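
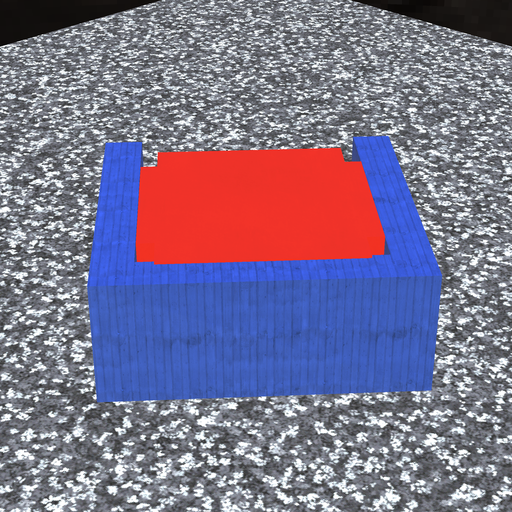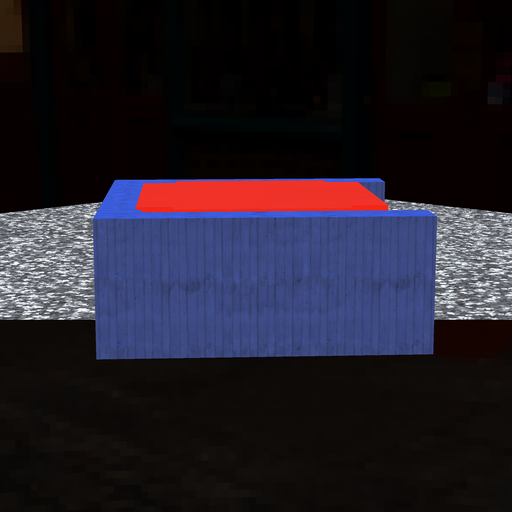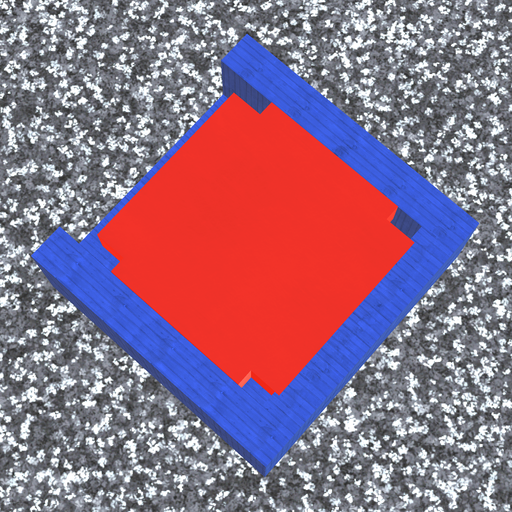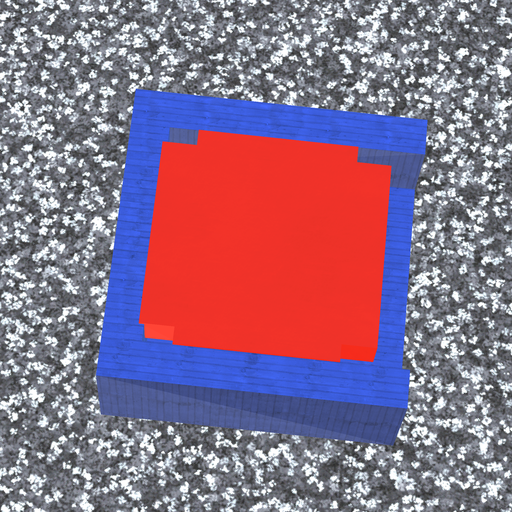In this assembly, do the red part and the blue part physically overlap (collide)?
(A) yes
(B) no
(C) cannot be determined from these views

(A) yes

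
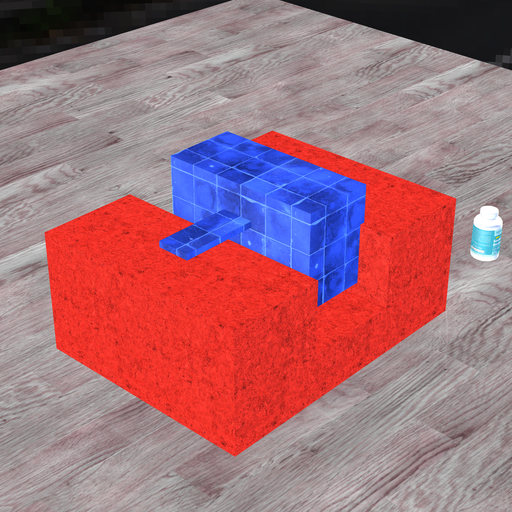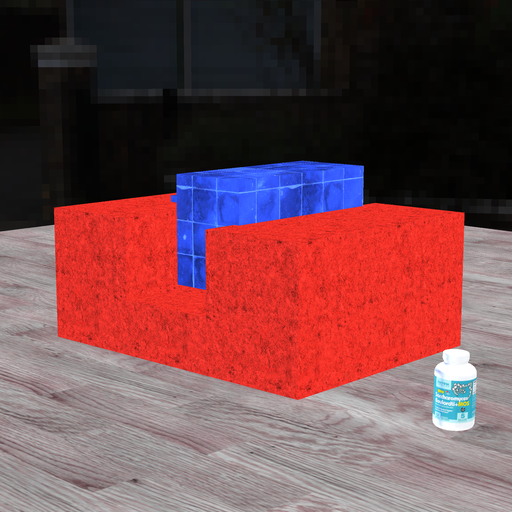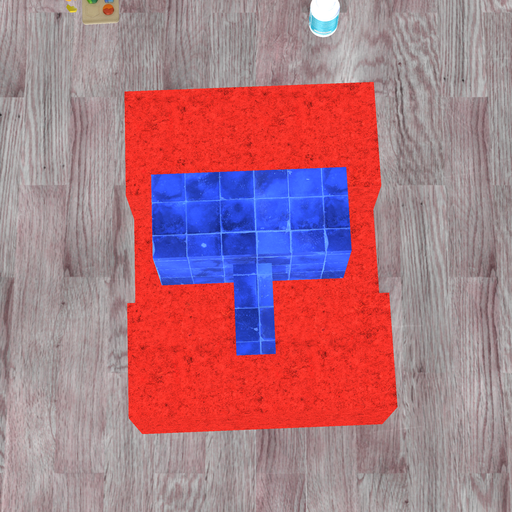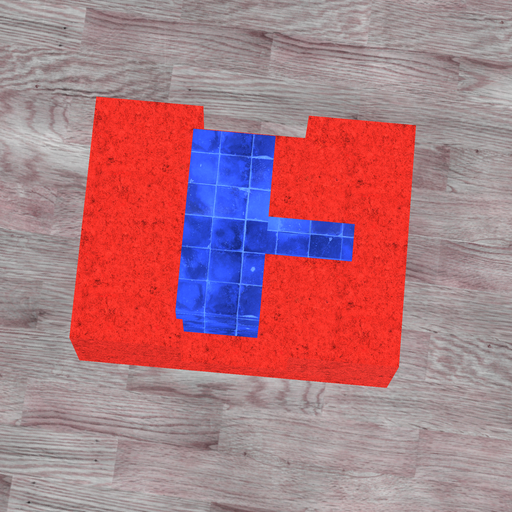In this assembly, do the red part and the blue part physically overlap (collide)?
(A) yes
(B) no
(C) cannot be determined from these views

(A) yes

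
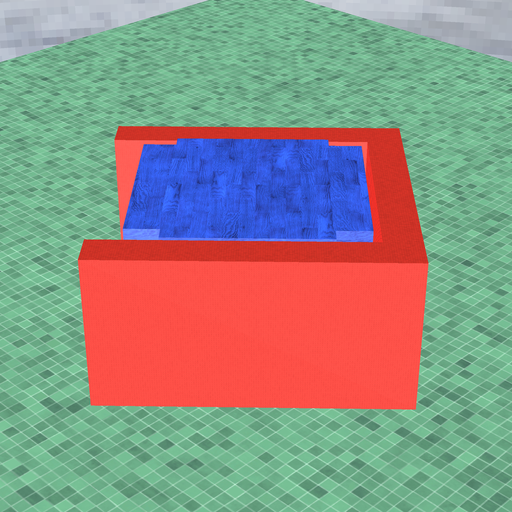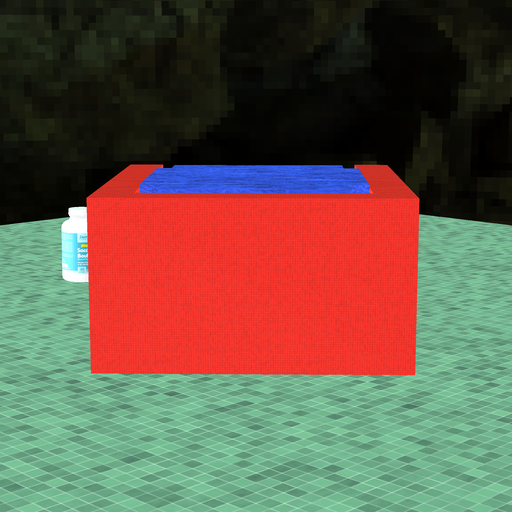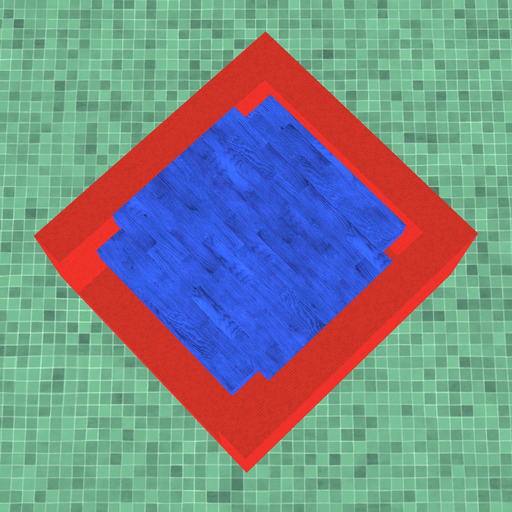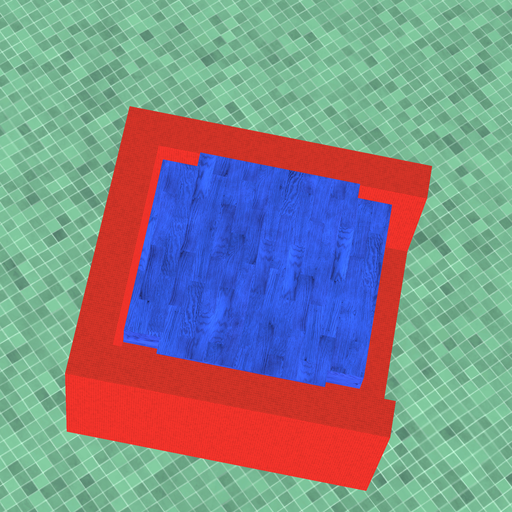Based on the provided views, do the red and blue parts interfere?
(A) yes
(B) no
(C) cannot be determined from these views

(B) no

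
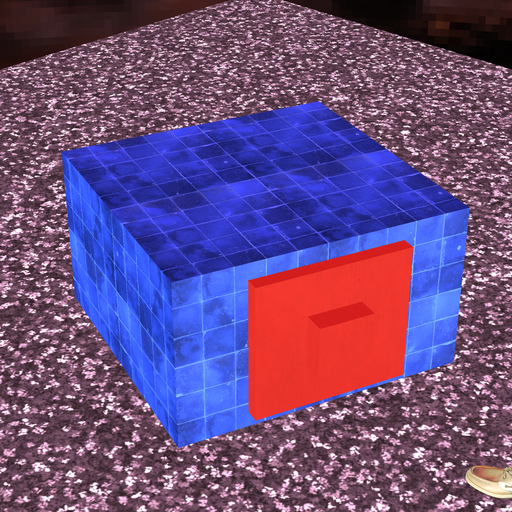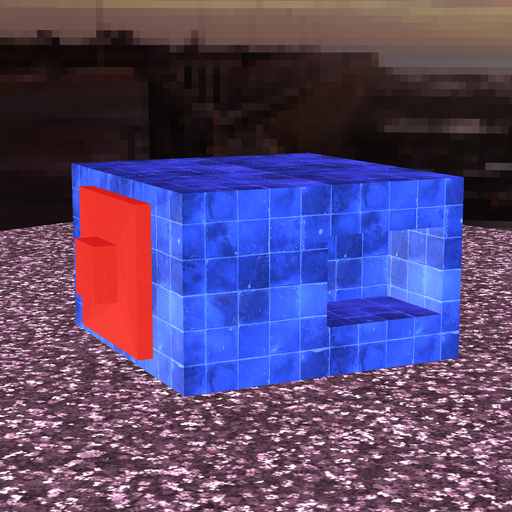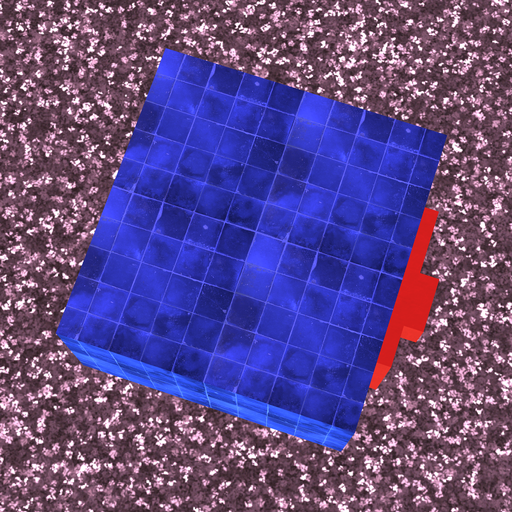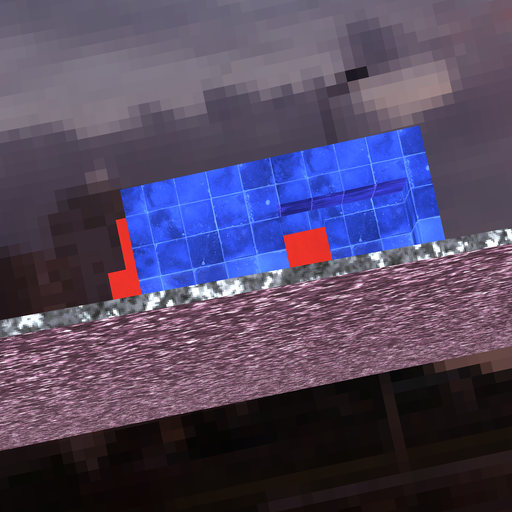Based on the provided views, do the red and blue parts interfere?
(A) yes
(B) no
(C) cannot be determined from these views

(A) yes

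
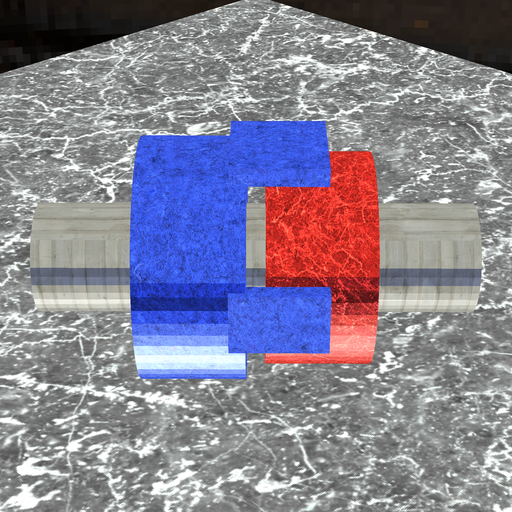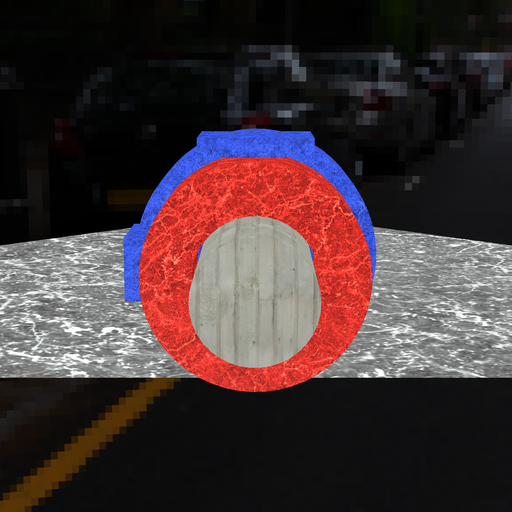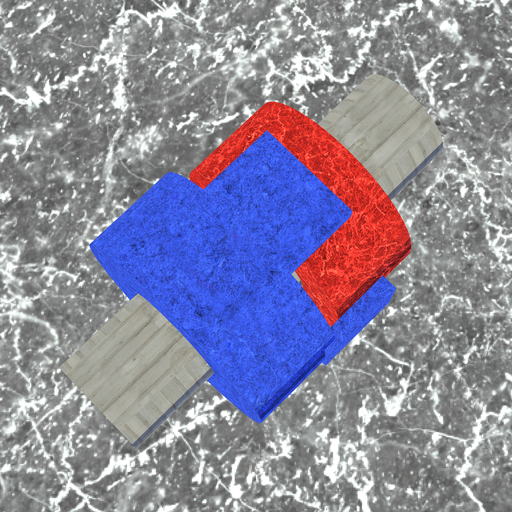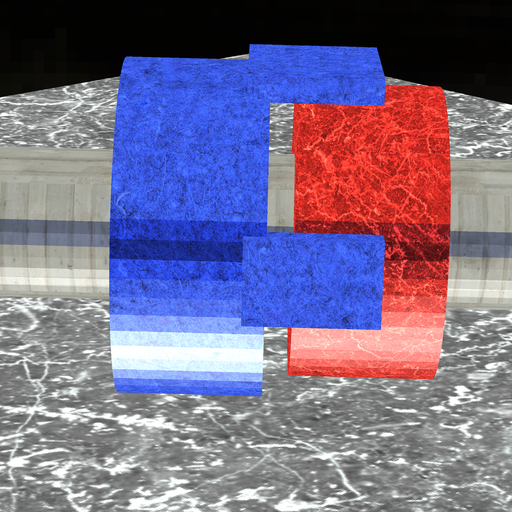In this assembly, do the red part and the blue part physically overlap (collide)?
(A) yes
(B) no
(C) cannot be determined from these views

(B) no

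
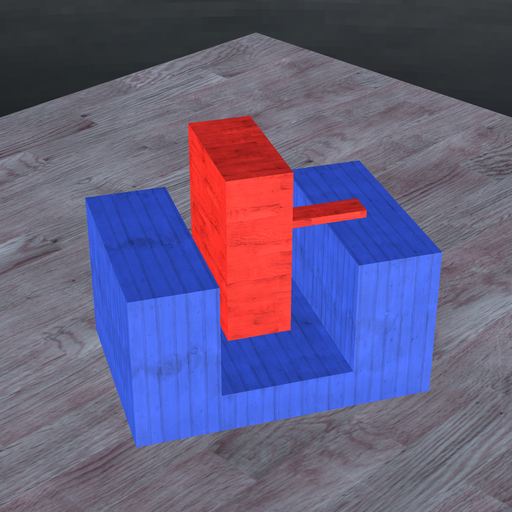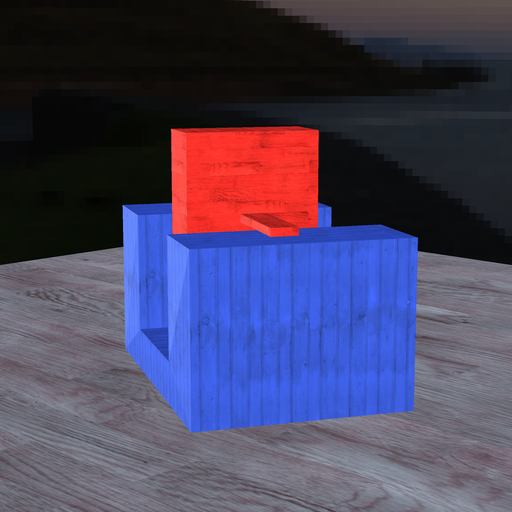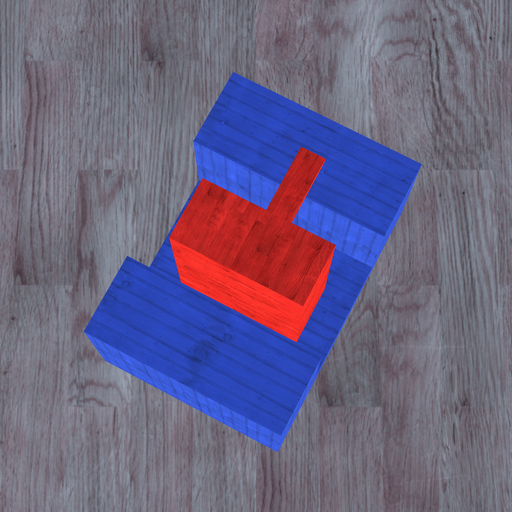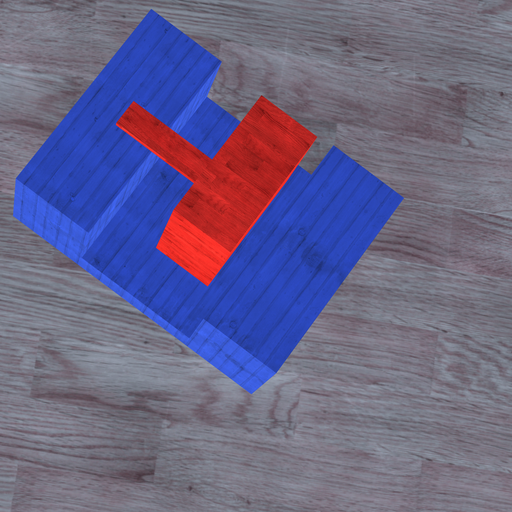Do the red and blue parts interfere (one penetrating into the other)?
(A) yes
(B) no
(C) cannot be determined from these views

(B) no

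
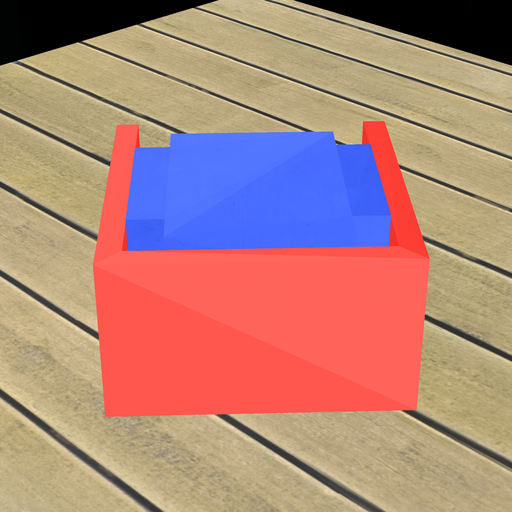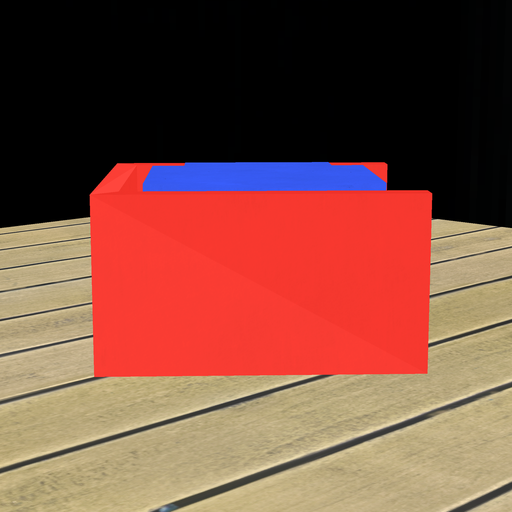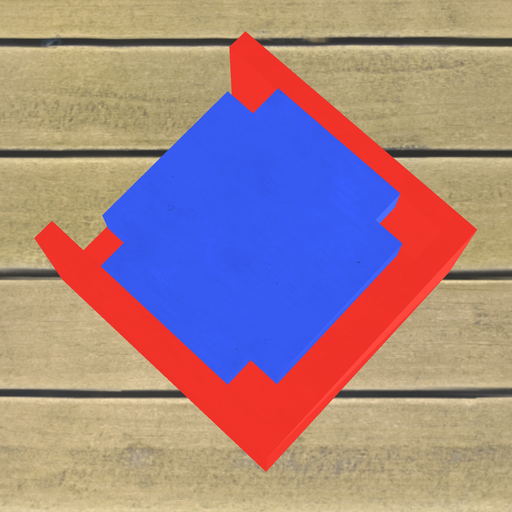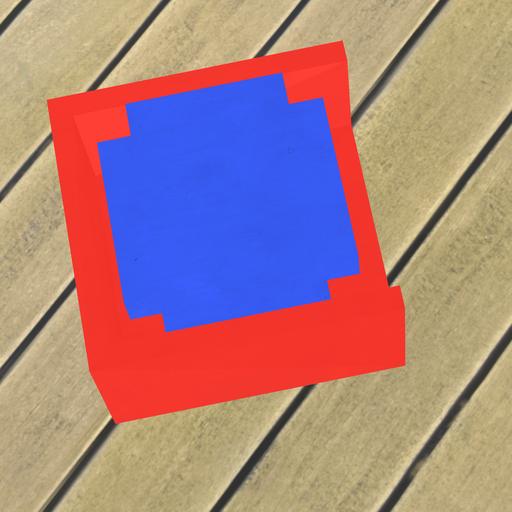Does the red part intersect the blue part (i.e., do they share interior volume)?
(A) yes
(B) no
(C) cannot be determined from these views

(B) no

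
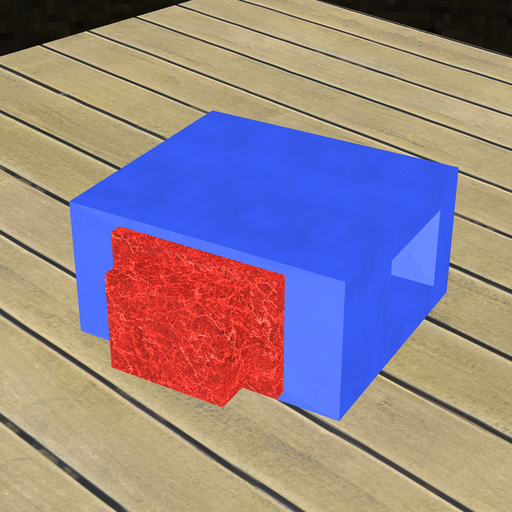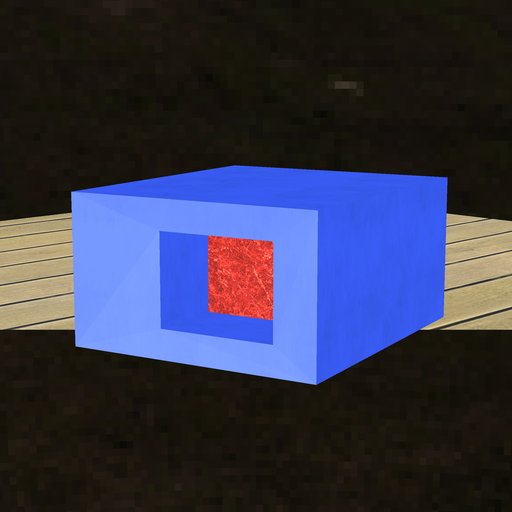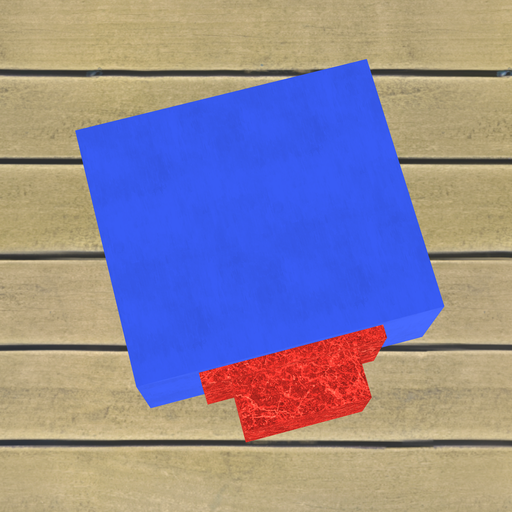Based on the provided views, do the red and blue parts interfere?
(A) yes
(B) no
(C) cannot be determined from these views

(C) cannot be determined from these views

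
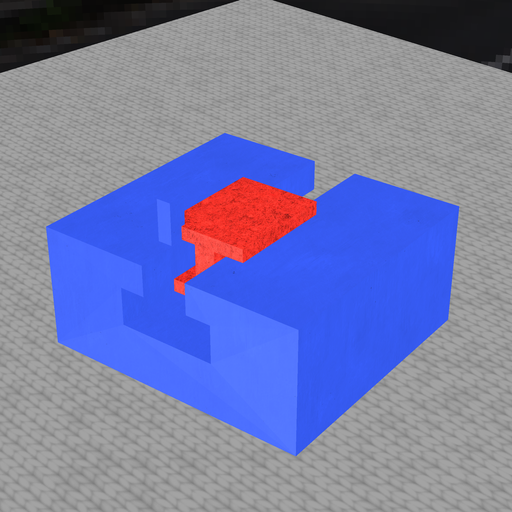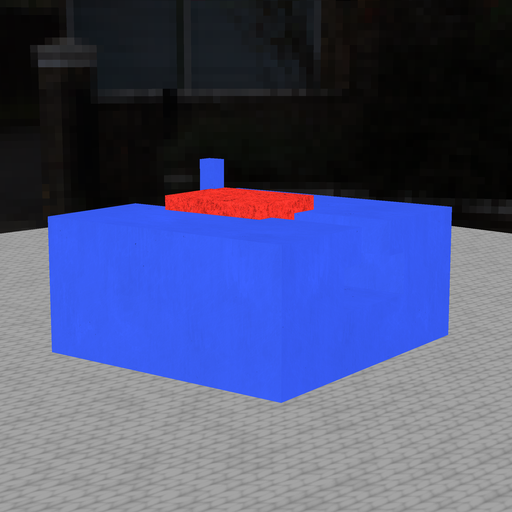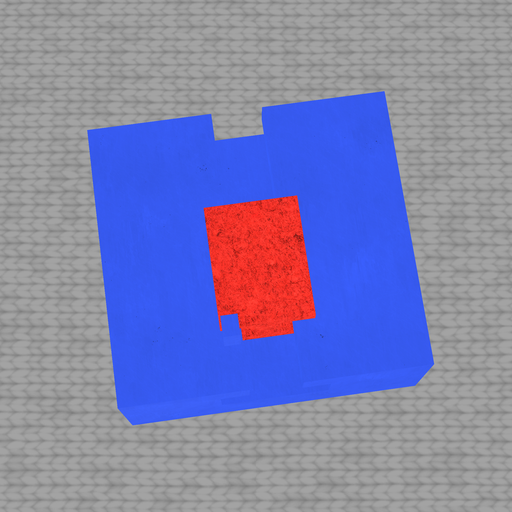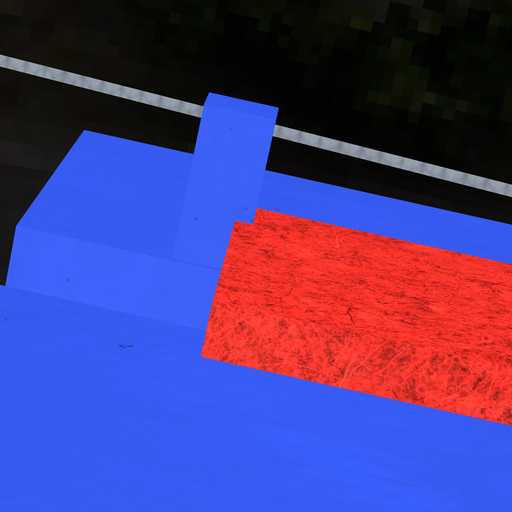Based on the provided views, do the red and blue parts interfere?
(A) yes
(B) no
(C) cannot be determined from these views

(A) yes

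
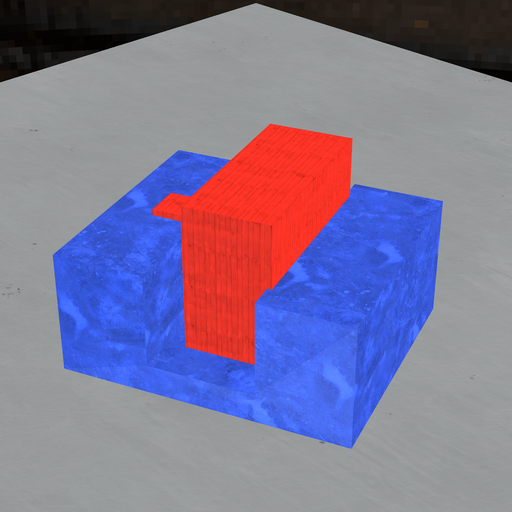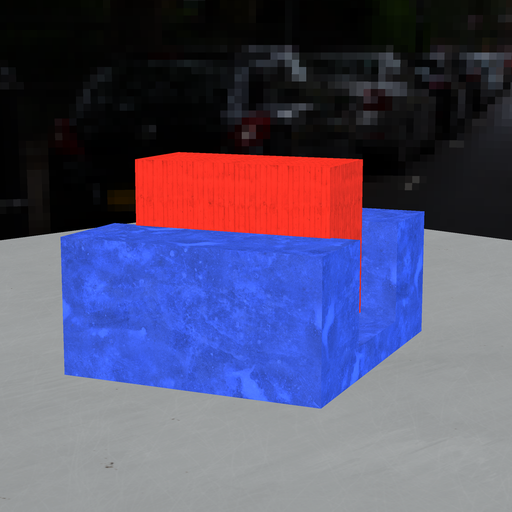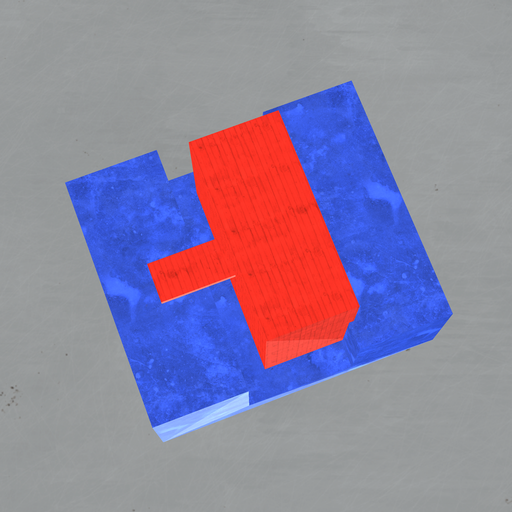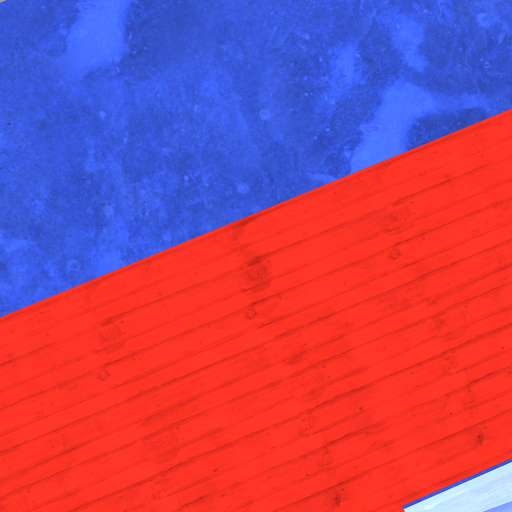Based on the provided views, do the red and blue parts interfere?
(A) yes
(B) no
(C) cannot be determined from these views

(A) yes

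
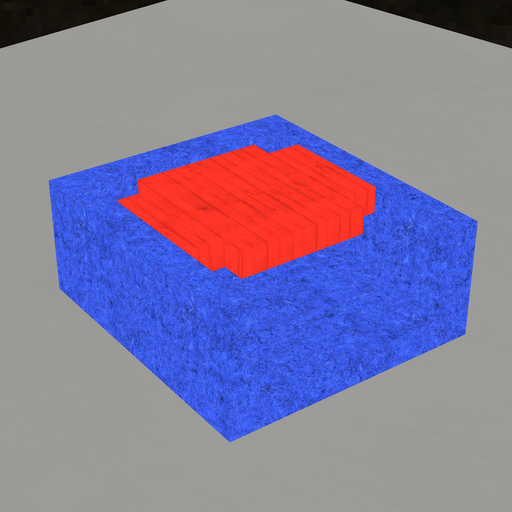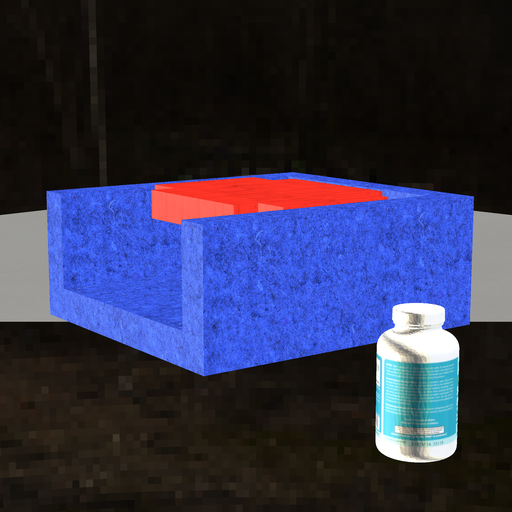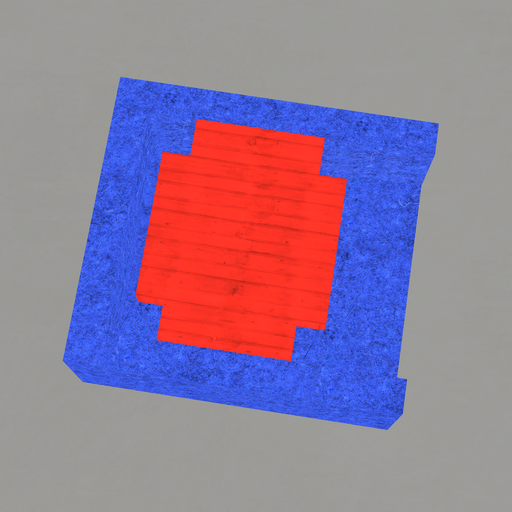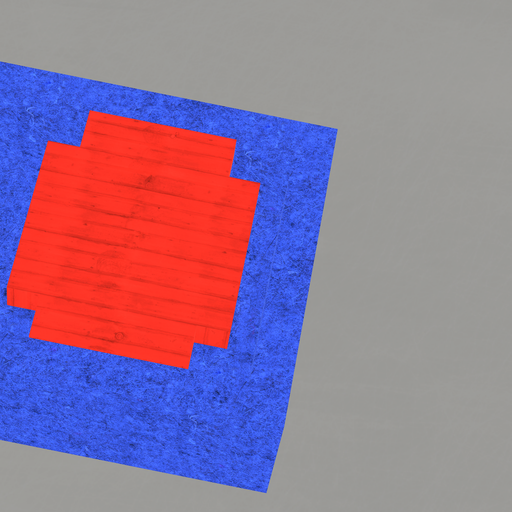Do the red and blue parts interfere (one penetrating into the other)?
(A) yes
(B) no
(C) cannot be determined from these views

(B) no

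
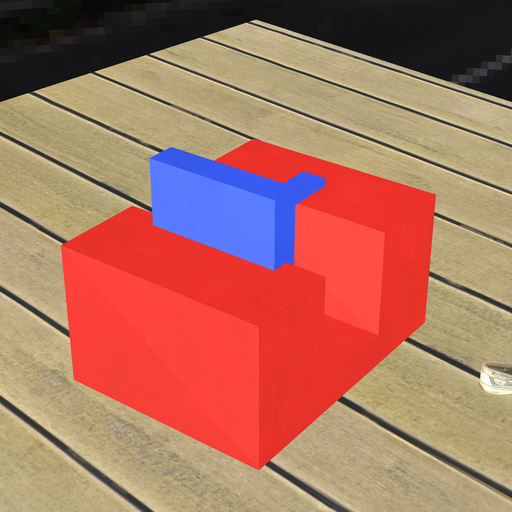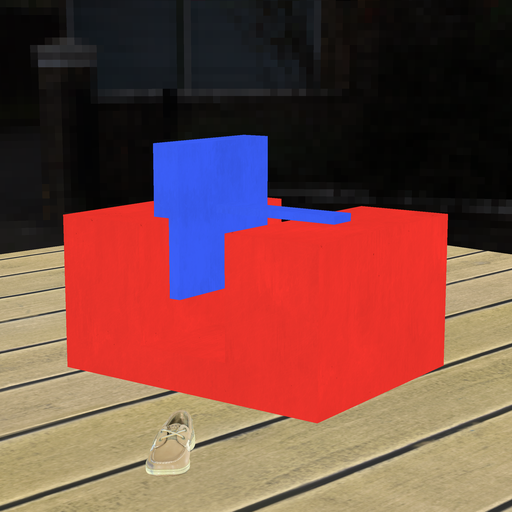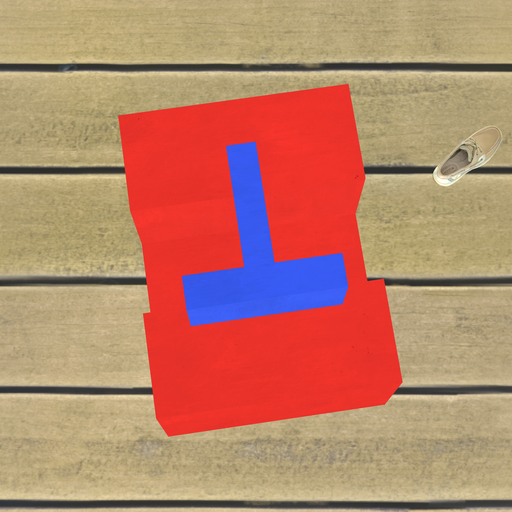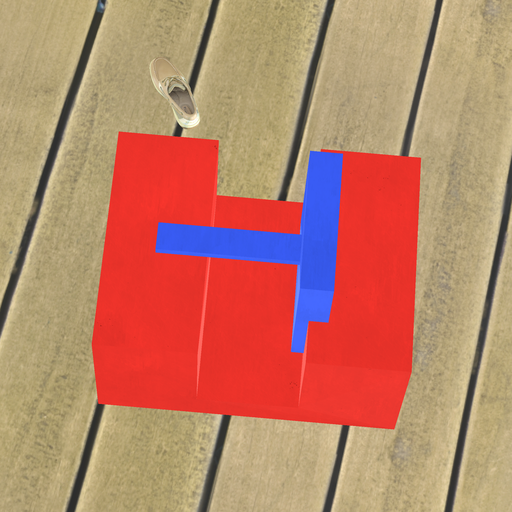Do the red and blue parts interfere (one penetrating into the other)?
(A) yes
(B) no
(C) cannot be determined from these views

(A) yes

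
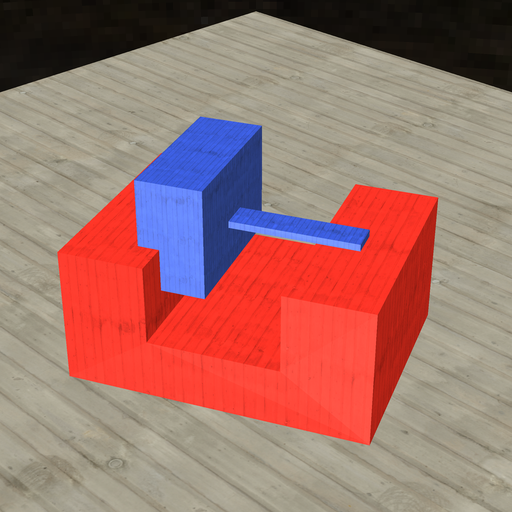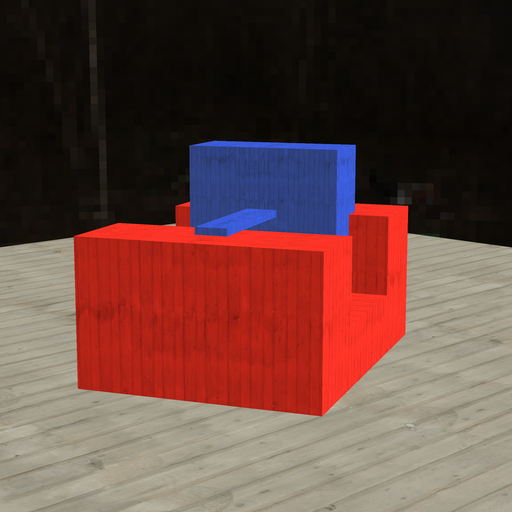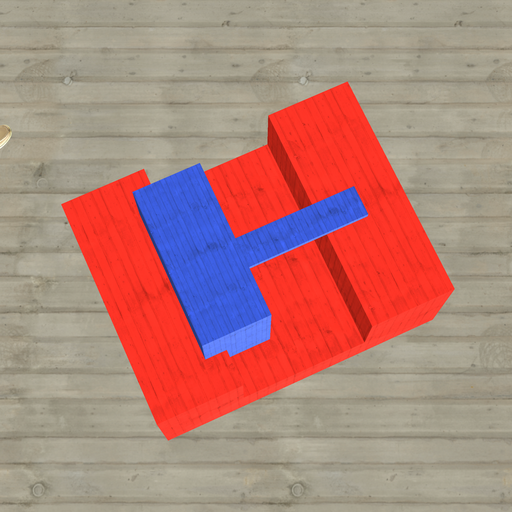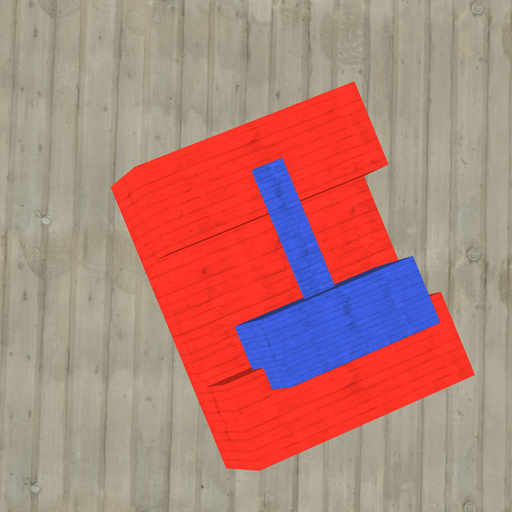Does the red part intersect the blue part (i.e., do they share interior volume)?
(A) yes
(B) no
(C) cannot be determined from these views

(A) yes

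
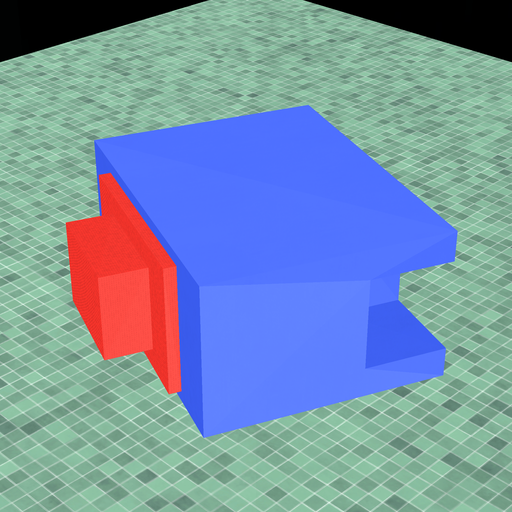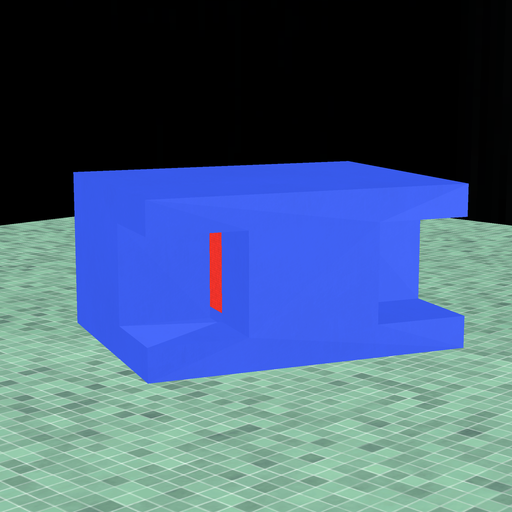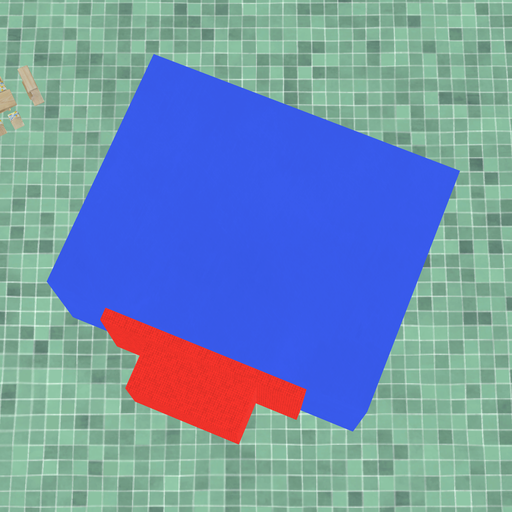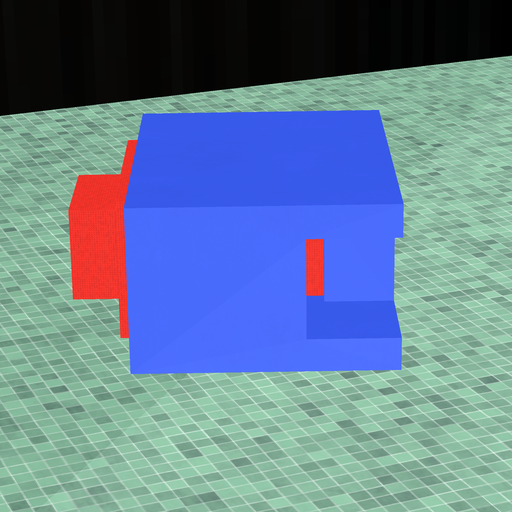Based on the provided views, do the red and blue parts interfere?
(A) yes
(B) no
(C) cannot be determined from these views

(A) yes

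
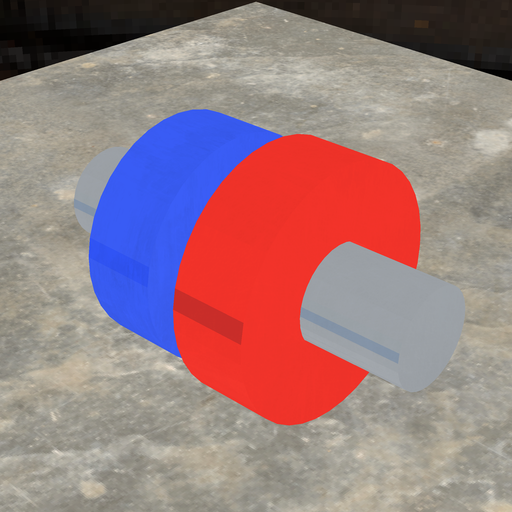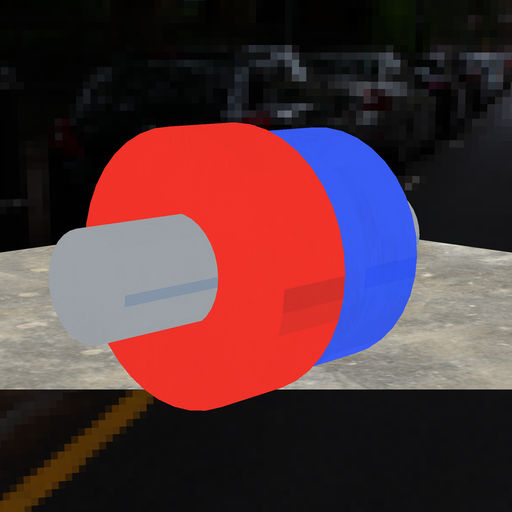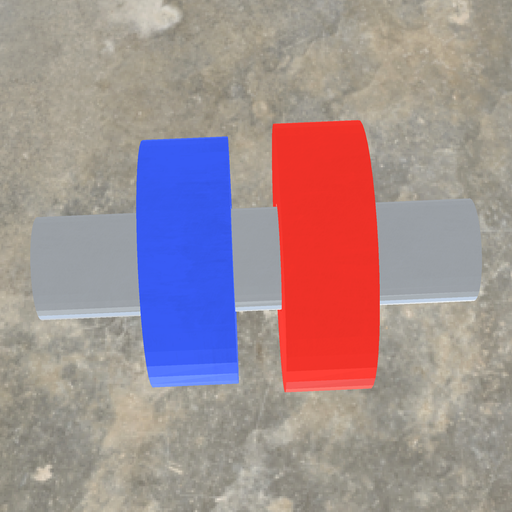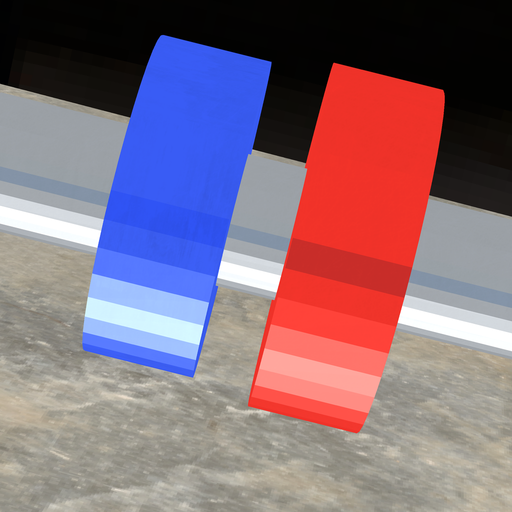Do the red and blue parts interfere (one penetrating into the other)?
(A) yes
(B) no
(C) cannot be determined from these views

(B) no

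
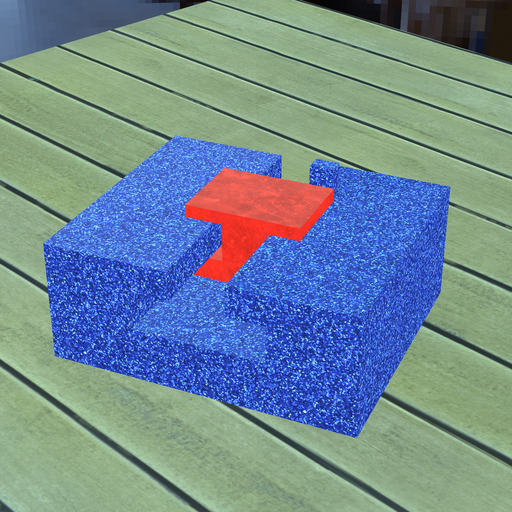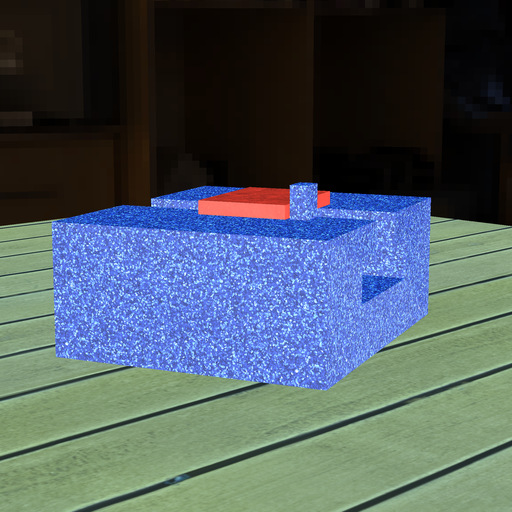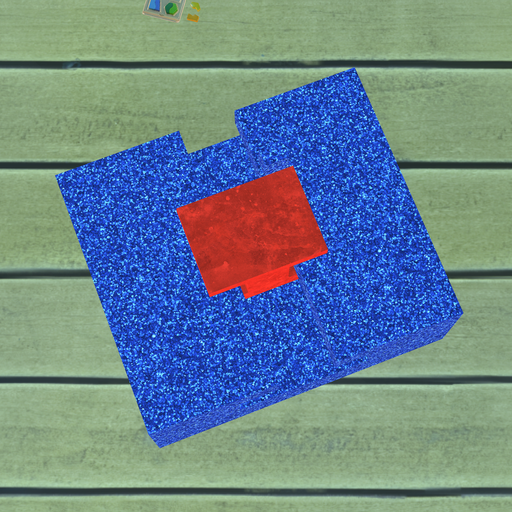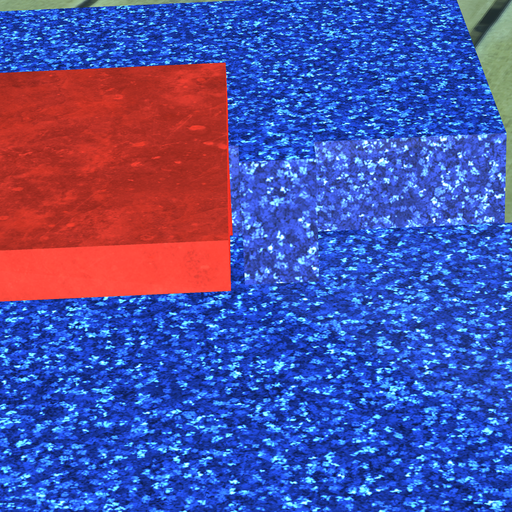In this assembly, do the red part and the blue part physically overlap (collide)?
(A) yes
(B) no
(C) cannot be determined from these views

(B) no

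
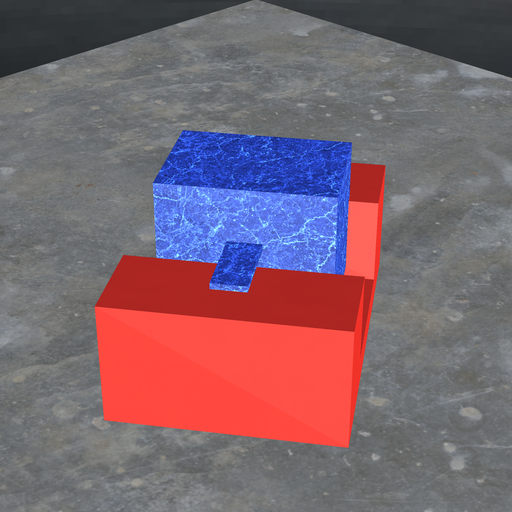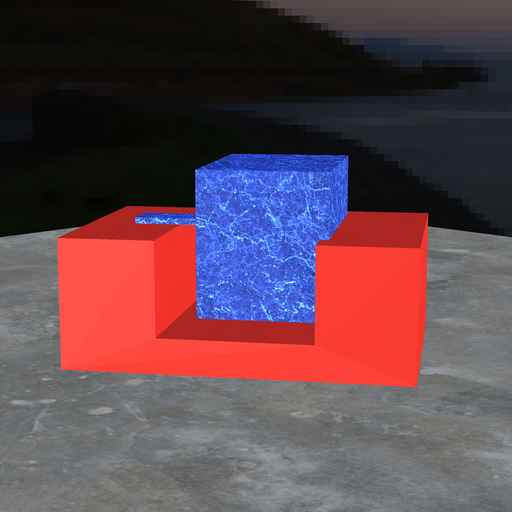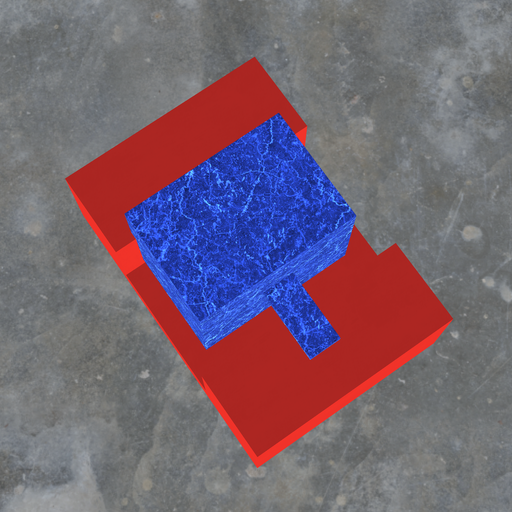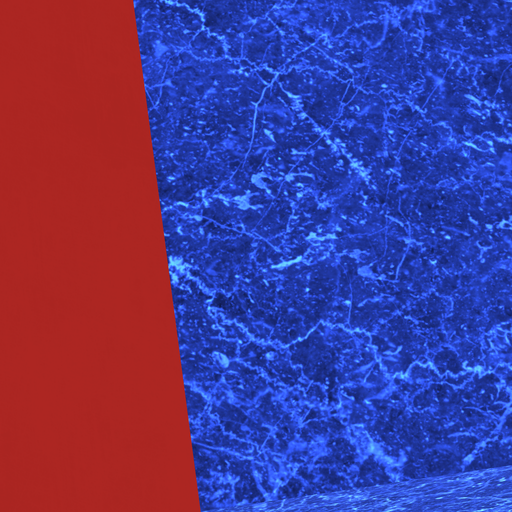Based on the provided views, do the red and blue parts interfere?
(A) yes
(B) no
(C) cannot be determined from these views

(A) yes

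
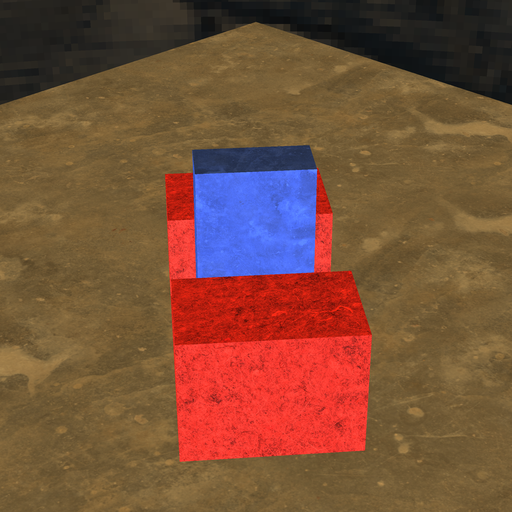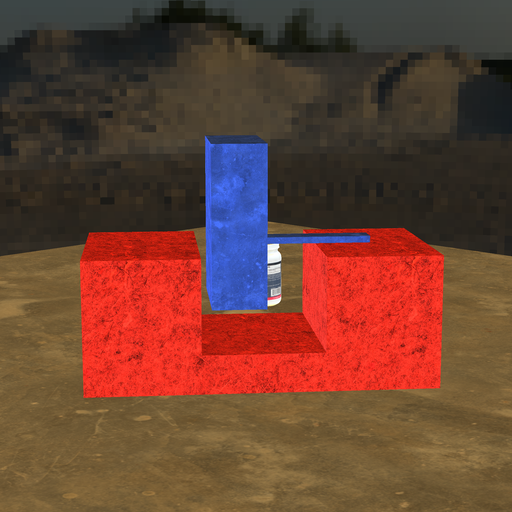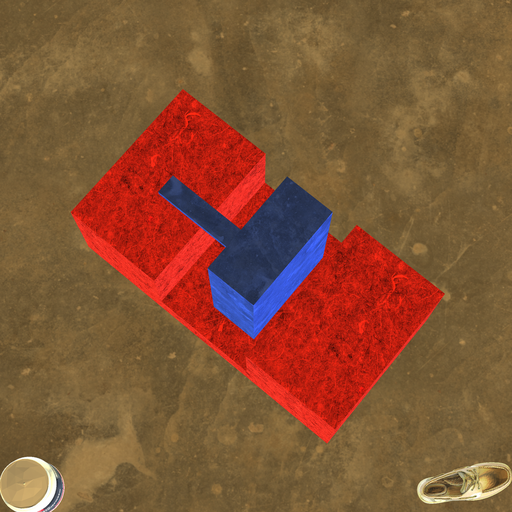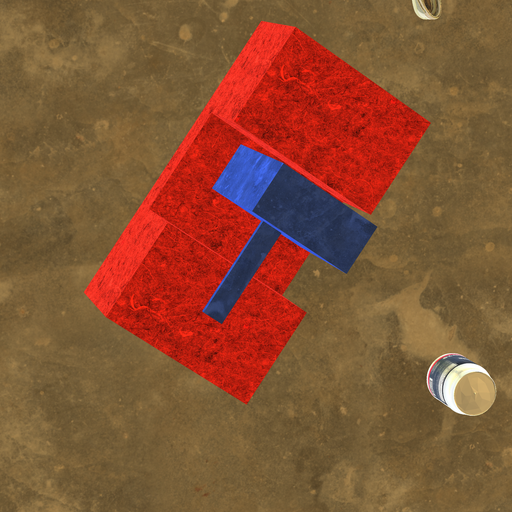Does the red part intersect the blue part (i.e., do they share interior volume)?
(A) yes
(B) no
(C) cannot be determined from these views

(B) no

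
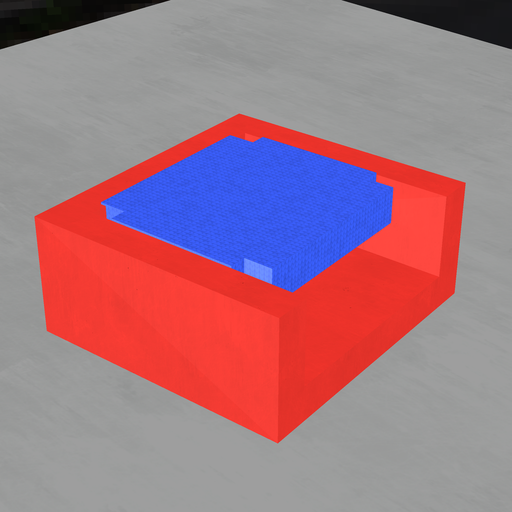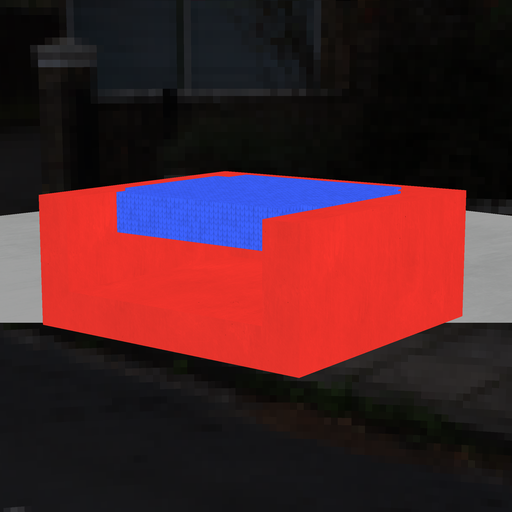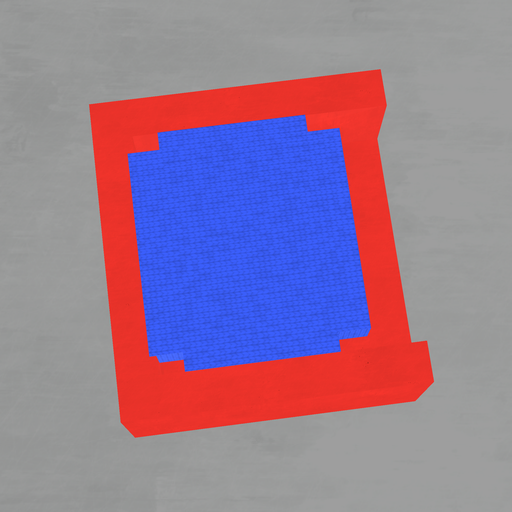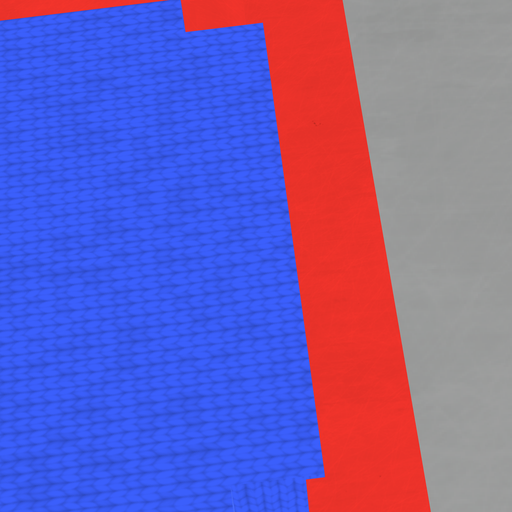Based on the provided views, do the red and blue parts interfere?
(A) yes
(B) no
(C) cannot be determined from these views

(A) yes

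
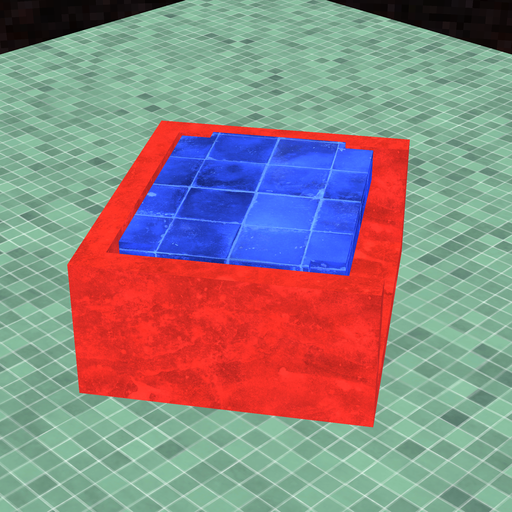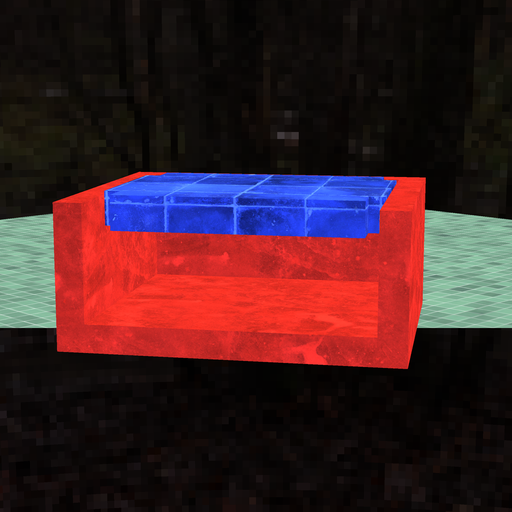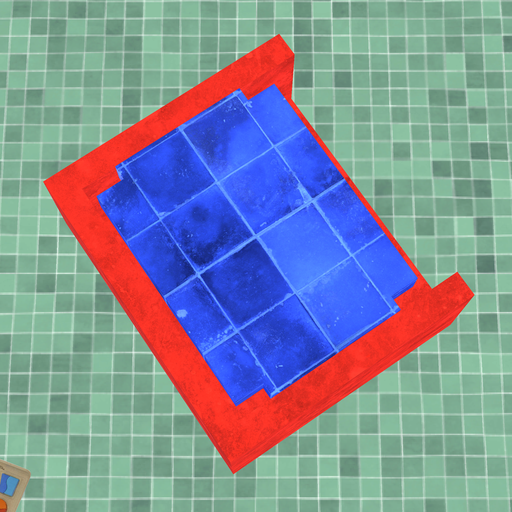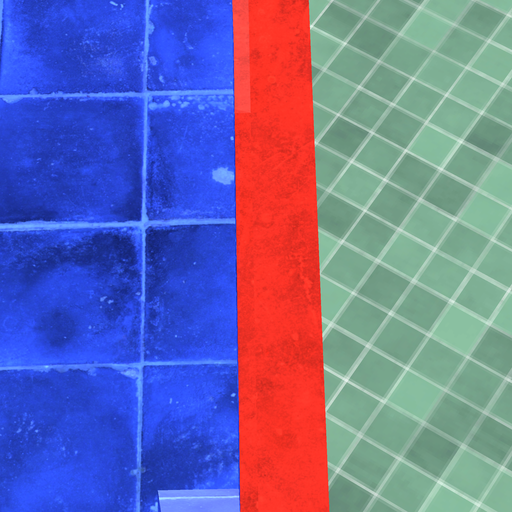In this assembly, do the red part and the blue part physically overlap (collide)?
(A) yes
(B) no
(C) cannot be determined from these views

(B) no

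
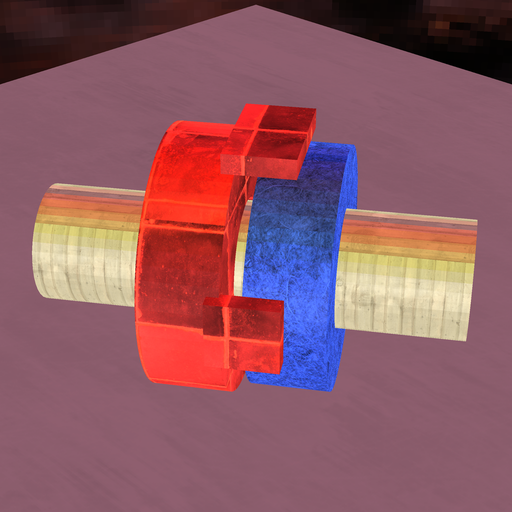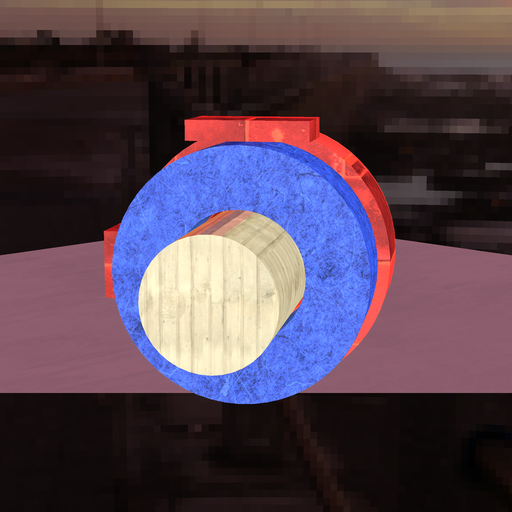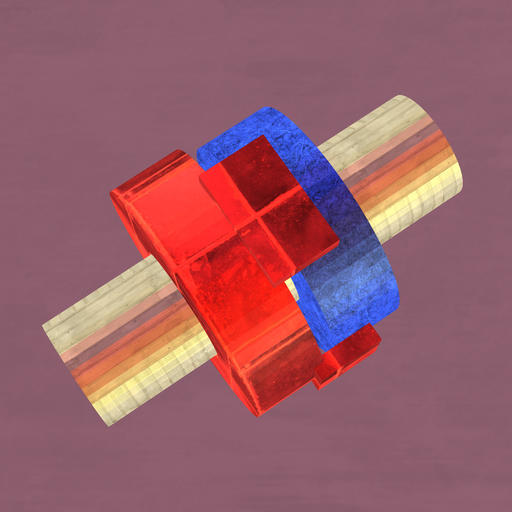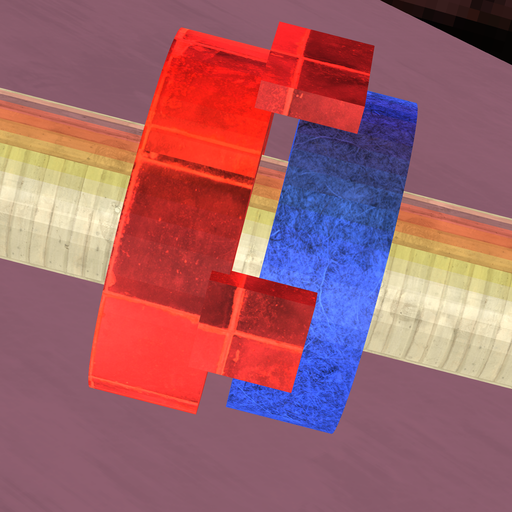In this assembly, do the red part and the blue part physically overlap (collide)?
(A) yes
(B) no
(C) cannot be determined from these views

(B) no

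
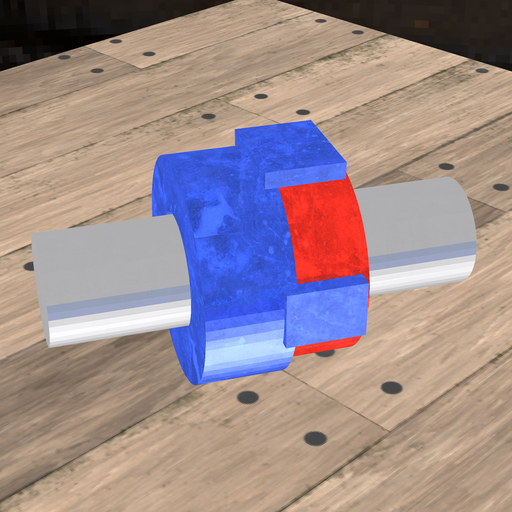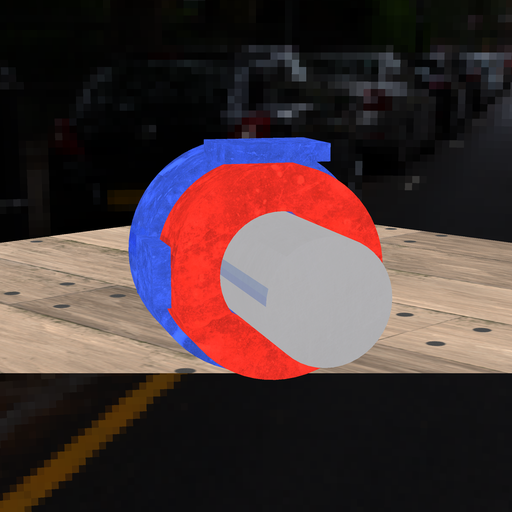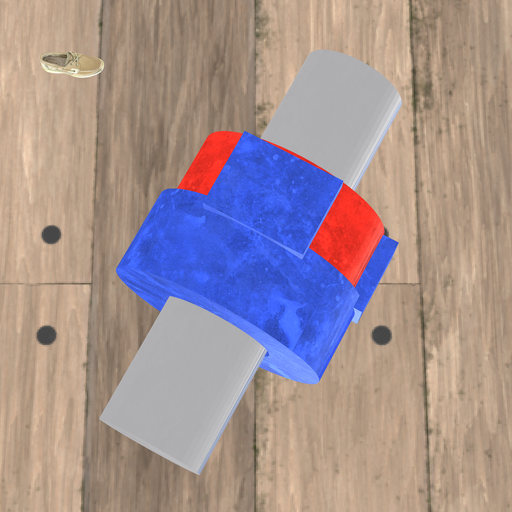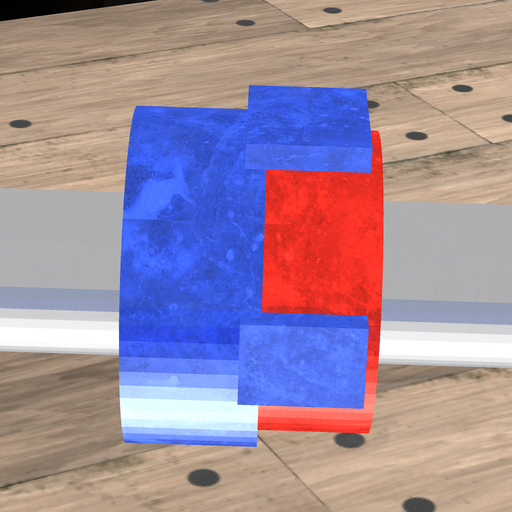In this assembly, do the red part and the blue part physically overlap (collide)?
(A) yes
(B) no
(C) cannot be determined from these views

(A) yes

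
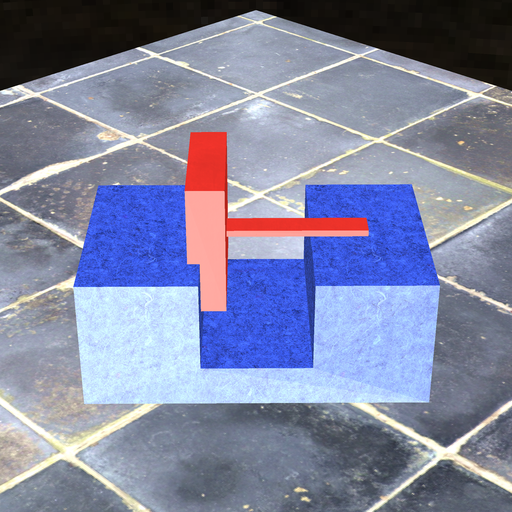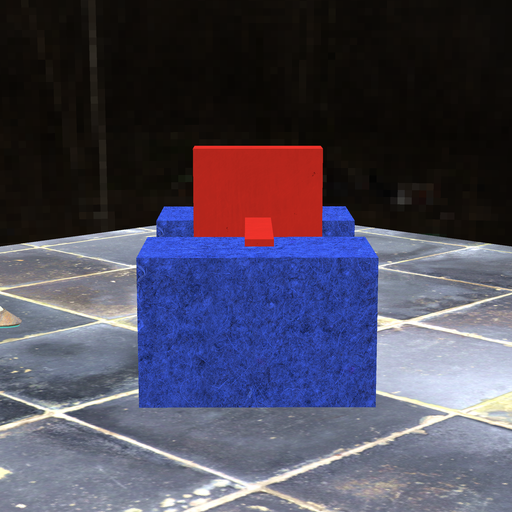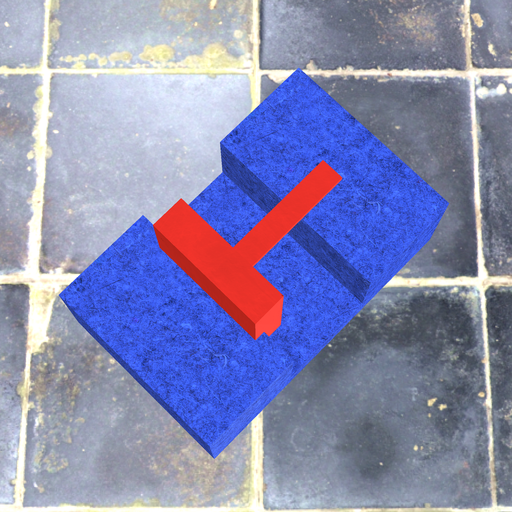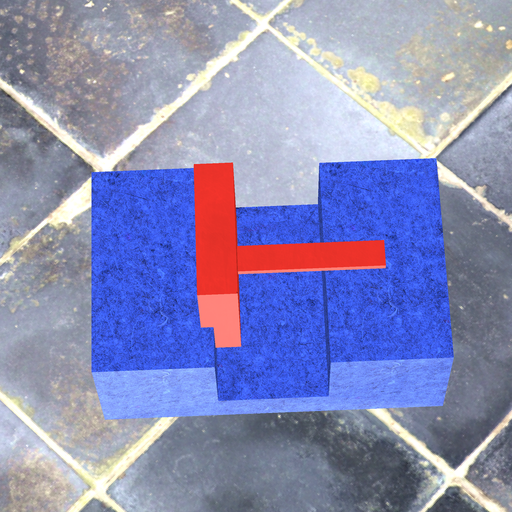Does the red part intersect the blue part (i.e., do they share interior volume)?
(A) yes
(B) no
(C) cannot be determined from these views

(A) yes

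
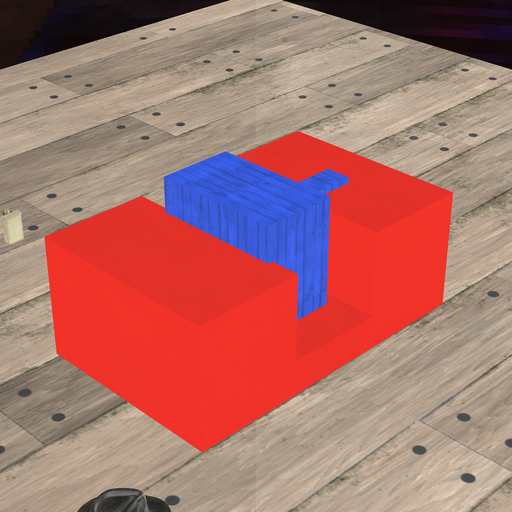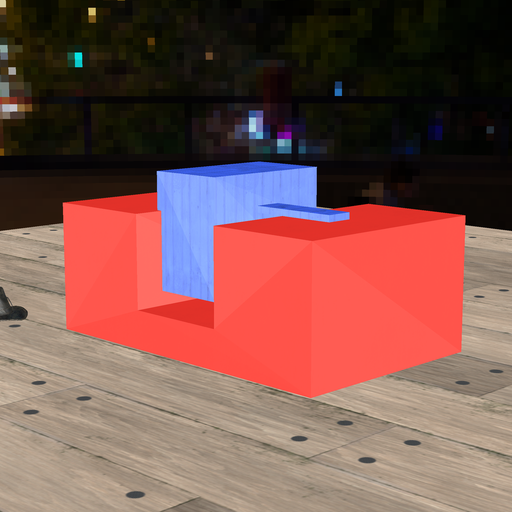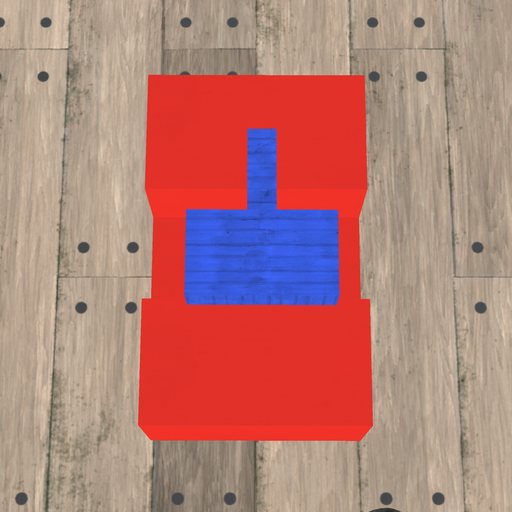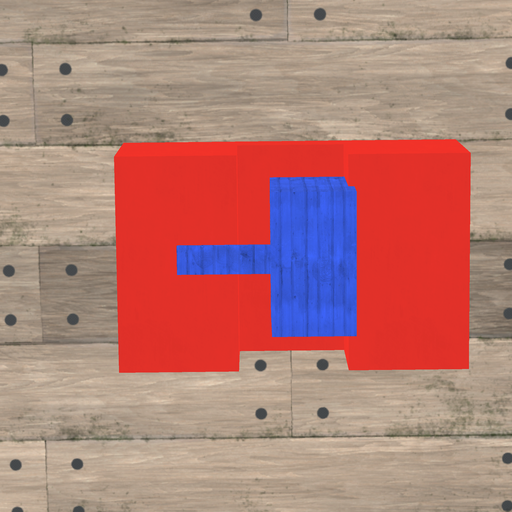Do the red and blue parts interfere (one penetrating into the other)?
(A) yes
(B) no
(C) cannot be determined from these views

(A) yes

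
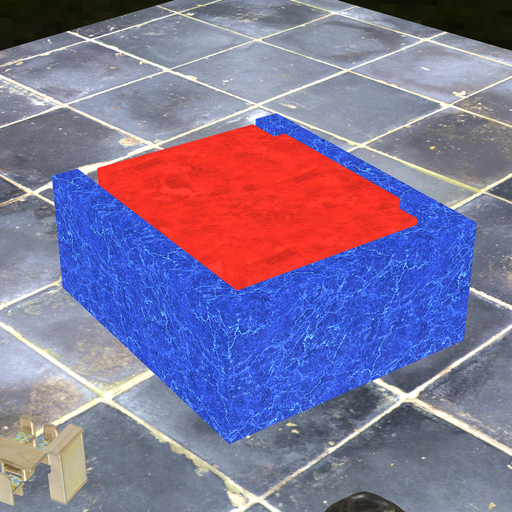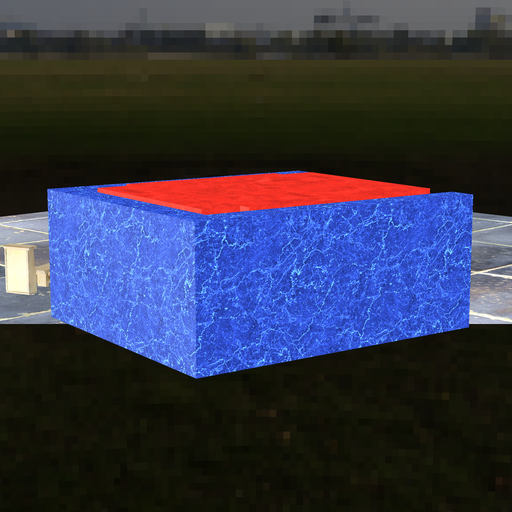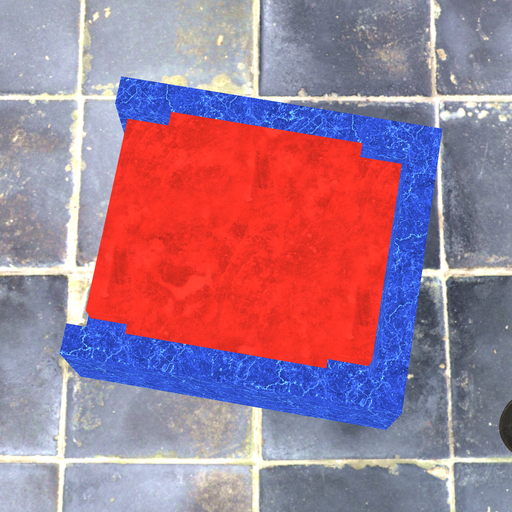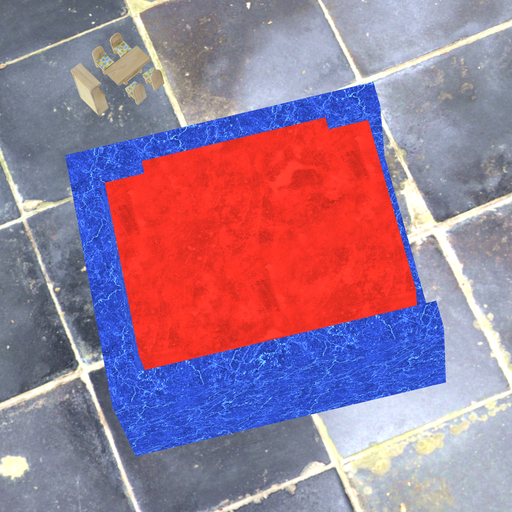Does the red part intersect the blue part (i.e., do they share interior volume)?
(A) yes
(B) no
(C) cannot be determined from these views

(B) no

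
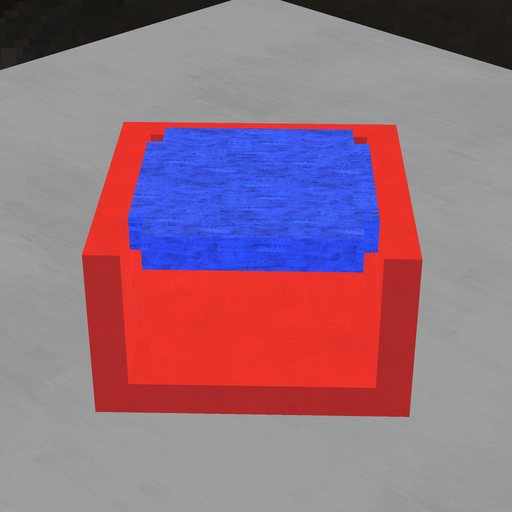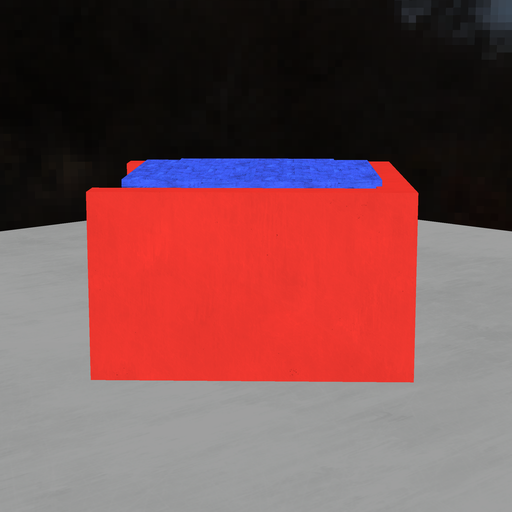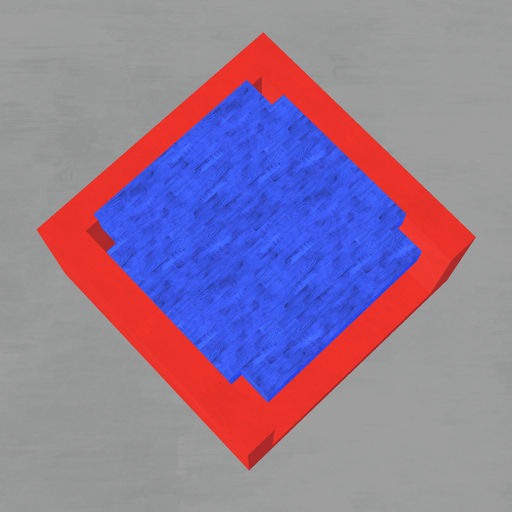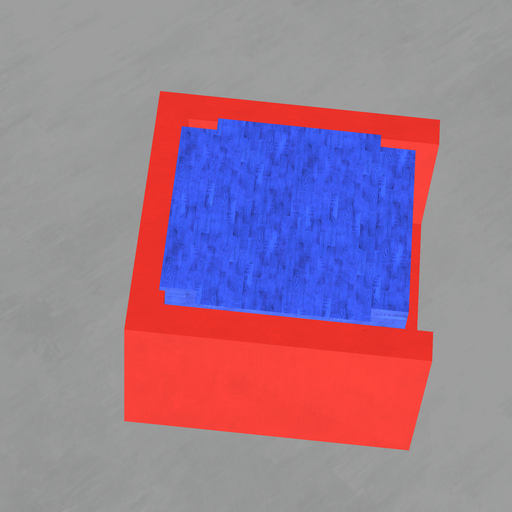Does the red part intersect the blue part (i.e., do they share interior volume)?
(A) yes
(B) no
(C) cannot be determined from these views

(A) yes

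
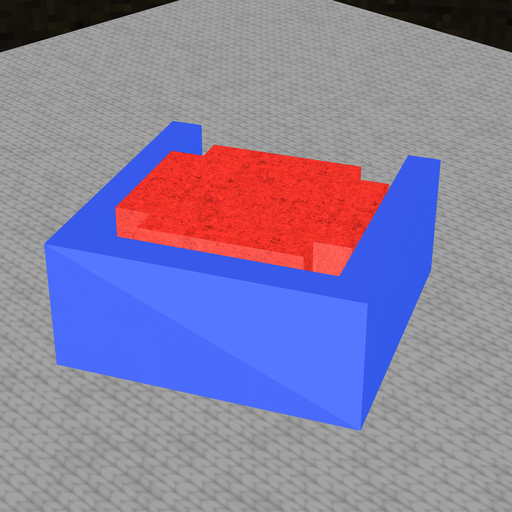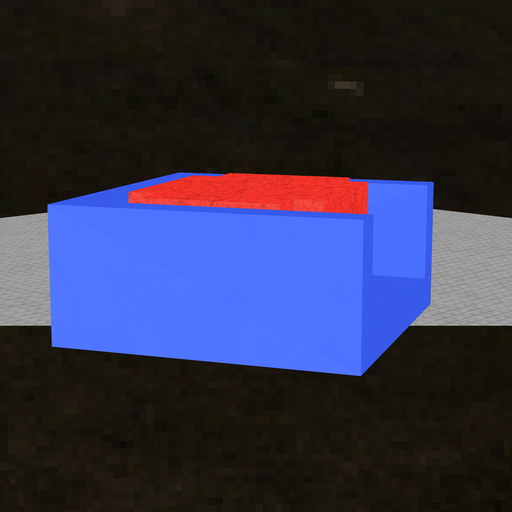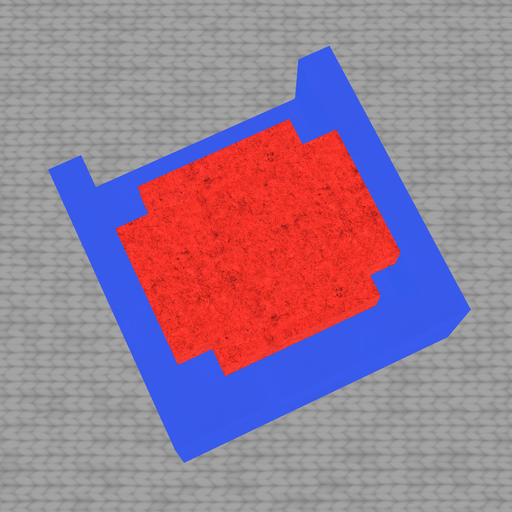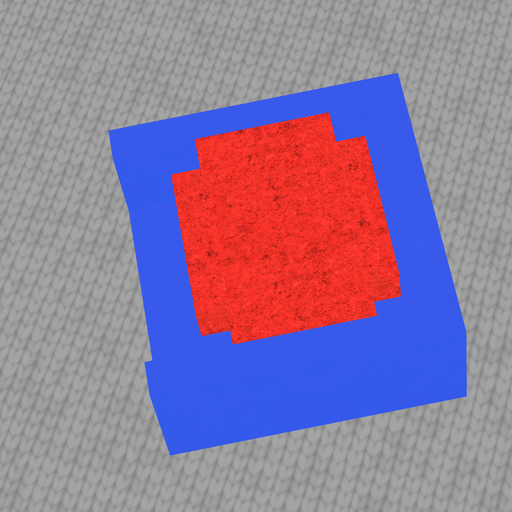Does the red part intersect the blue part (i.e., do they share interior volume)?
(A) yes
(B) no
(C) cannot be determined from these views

(B) no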